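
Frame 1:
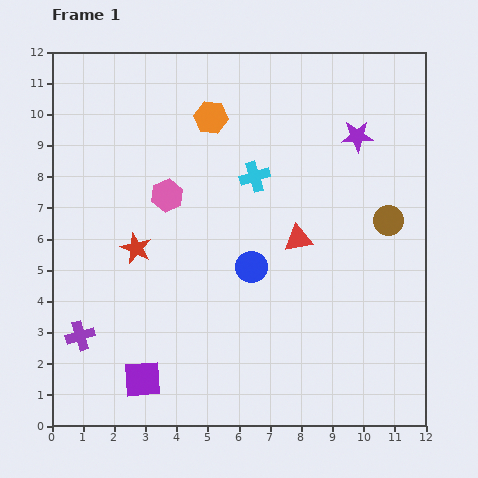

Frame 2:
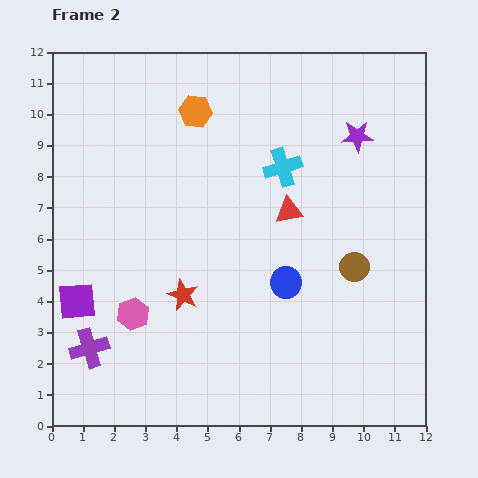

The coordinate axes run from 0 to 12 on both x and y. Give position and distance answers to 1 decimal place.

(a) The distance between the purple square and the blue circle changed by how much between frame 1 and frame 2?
+1.7

Distance in frame 1: 5.0. Distance in frame 2: 6.7.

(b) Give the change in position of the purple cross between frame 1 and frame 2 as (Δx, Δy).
(0.3, -0.4)

The purple cross was at (0.9, 2.9) in frame 1 and (1.2, 2.5) in frame 2.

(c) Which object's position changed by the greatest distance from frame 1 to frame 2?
the pink hexagon

(moved 4.0; next 3.3)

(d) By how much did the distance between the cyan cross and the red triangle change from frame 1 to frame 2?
-1.0

Distance in frame 1: 2.4. Distance in frame 2: 1.4.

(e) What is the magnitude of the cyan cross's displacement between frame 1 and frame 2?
0.9

The cyan cross moved from (6.5, 8.0) to (7.4, 8.3), a distance of √(0.9² + 0.3²) ≈ 0.9.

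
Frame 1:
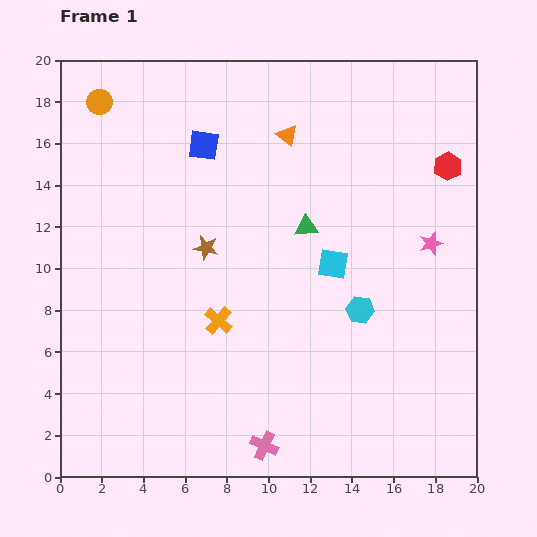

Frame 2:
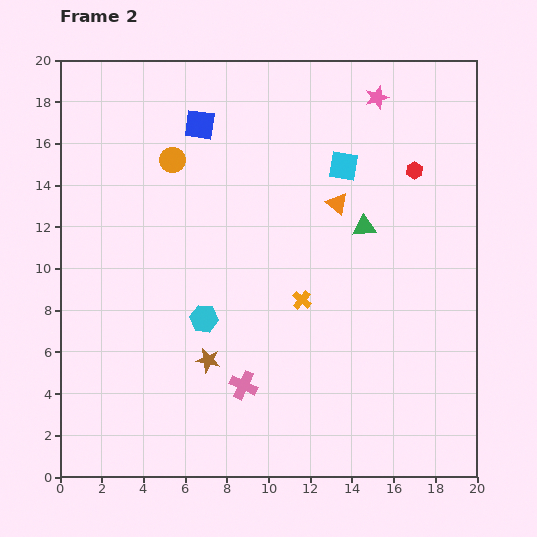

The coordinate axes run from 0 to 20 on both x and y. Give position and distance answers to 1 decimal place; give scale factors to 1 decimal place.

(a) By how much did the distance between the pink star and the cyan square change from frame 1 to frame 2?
-1.1

Distance in frame 1: 4.8. Distance in frame 2: 3.7.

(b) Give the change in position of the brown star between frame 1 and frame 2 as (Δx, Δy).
(0.1, -5.4)

The brown star was at (7.0, 11.0) in frame 1 and (7.1, 5.6) in frame 2.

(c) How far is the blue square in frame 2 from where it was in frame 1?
1.0

The blue square moved from (6.9, 15.9) to (6.7, 16.9), a distance of √(0.2² + 1.0²) ≈ 1.0.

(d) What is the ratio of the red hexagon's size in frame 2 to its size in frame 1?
0.6×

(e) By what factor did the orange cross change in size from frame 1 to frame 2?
0.7×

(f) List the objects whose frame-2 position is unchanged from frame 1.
none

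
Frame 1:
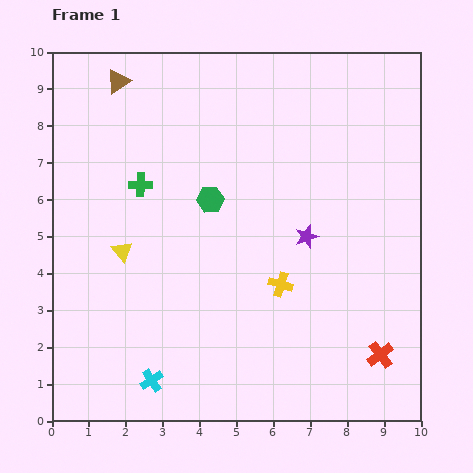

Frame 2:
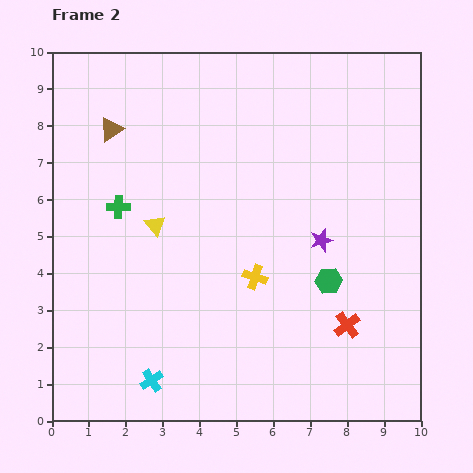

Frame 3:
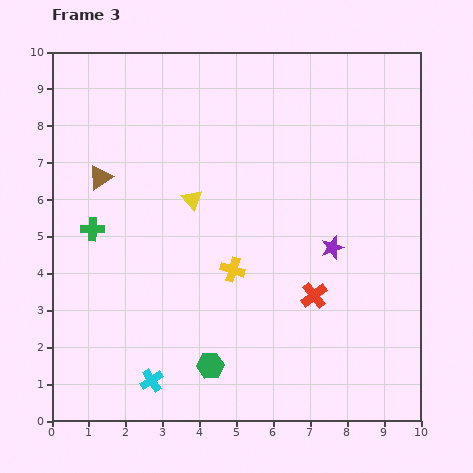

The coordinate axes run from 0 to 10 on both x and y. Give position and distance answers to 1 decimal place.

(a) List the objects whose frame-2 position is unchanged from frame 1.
the cyan cross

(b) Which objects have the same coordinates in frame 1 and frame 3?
the cyan cross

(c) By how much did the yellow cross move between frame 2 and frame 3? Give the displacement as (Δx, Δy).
(-0.6, 0.2)

The yellow cross was at (5.5, 3.9) in frame 2 and (4.9, 4.1) in frame 3.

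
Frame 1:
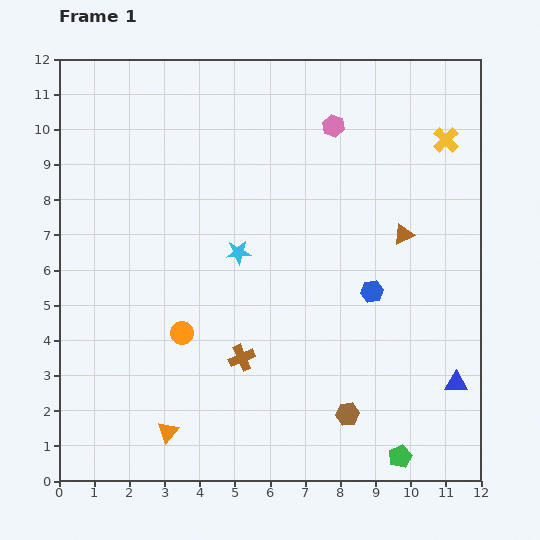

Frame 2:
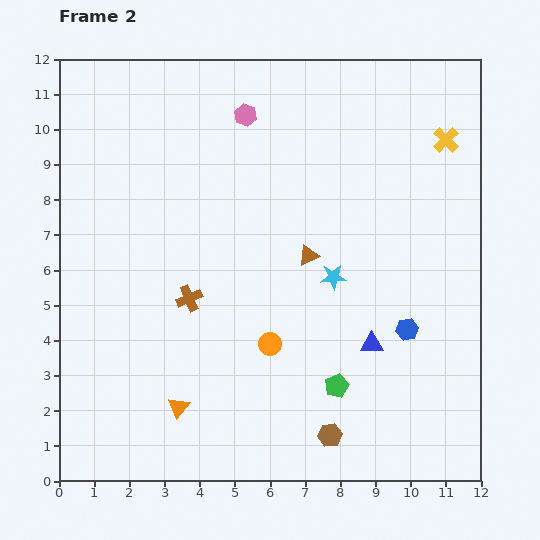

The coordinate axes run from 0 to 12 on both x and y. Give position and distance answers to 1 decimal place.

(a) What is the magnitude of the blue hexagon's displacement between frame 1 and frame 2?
1.5

The blue hexagon moved from (8.9, 5.4) to (9.9, 4.3), a distance of √(1.0² + 1.1²) ≈ 1.5.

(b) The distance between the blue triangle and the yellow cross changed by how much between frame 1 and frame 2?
-0.7

Distance in frame 1: 6.9. Distance in frame 2: 6.2.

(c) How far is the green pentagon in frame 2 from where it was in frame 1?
2.7

The green pentagon moved from (9.7, 0.7) to (7.9, 2.7), a distance of √(1.8² + 2.0²) ≈ 2.7.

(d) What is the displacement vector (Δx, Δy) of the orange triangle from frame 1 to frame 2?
(0.3, 0.7)

The orange triangle was at (3.1, 1.4) in frame 1 and (3.4, 2.1) in frame 2.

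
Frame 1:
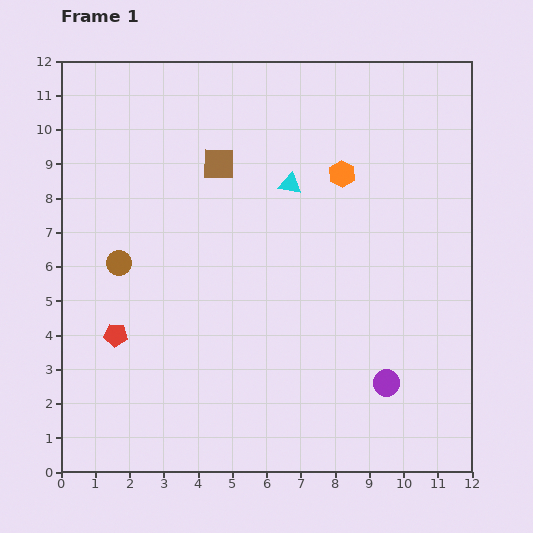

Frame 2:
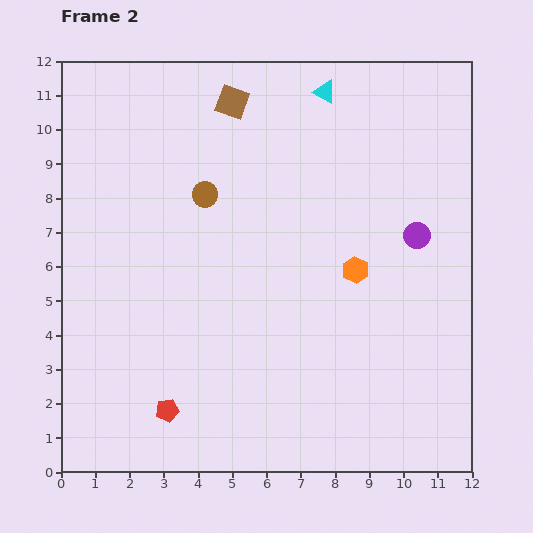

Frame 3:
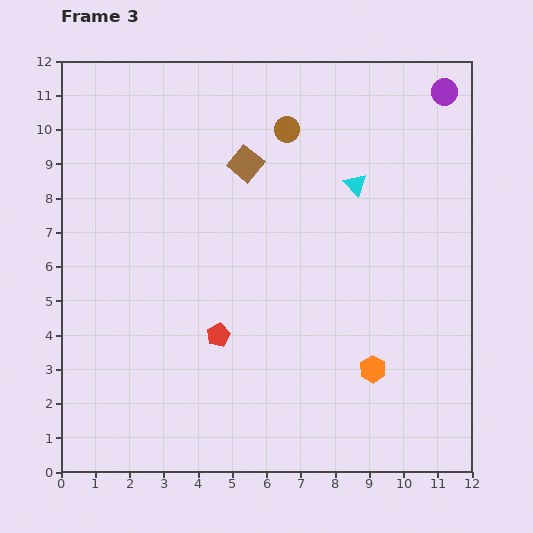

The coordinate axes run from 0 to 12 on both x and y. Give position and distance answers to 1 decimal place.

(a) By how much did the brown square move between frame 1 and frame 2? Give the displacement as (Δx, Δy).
(0.4, 1.8)

The brown square was at (4.6, 9.0) in frame 1 and (5.0, 10.8) in frame 2.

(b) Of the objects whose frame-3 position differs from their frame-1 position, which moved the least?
the brown square

(moved 0.8)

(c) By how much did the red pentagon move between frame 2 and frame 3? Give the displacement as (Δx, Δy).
(1.5, 2.2)

The red pentagon was at (3.1, 1.8) in frame 2 and (4.6, 4.0) in frame 3.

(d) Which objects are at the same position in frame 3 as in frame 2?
none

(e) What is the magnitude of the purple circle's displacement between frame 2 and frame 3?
4.3

The purple circle moved from (10.4, 6.9) to (11.2, 11.1), a distance of √(0.8² + 4.2²) ≈ 4.3.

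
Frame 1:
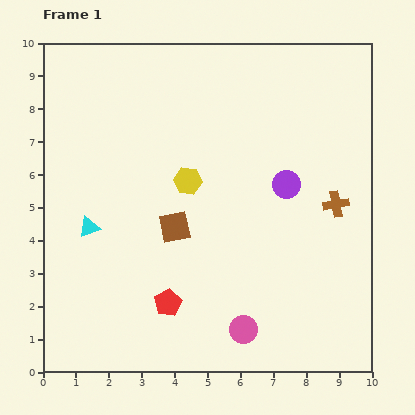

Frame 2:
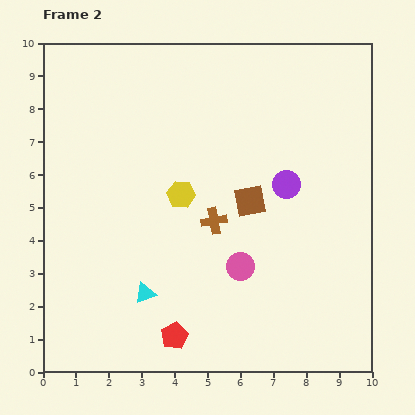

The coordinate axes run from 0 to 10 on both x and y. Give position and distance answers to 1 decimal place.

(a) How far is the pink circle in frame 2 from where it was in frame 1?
1.9

The pink circle moved from (6.1, 1.3) to (6.0, 3.2), a distance of √(0.1² + 1.9²) ≈ 1.9.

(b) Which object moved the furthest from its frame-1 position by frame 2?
the brown cross

(moved 3.7; next 2.6)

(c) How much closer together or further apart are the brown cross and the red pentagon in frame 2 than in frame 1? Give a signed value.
-2.2

Distance in frame 1: 5.9. Distance in frame 2: 3.7.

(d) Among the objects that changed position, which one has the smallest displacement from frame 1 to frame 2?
the yellow hexagon

(moved 0.4)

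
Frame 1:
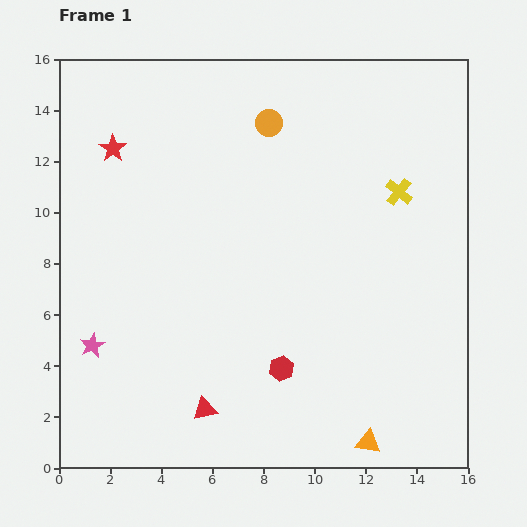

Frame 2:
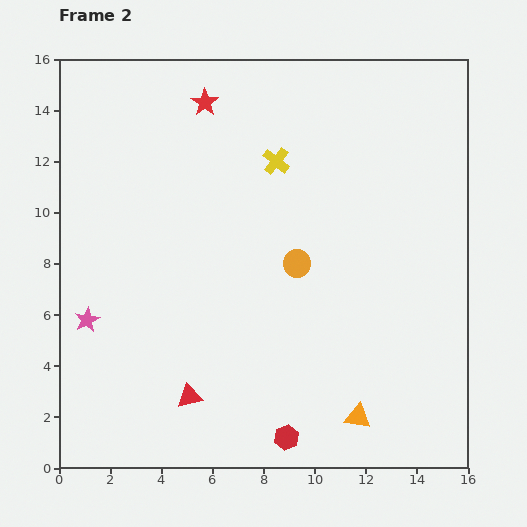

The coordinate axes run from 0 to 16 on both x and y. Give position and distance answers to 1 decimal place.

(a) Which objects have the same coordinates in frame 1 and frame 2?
none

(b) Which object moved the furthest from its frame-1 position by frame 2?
the orange circle

(moved 5.6; next 4.9)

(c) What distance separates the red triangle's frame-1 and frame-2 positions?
0.8

The red triangle moved from (5.7, 2.3) to (5.1, 2.8), a distance of √(0.6² + 0.5²) ≈ 0.8.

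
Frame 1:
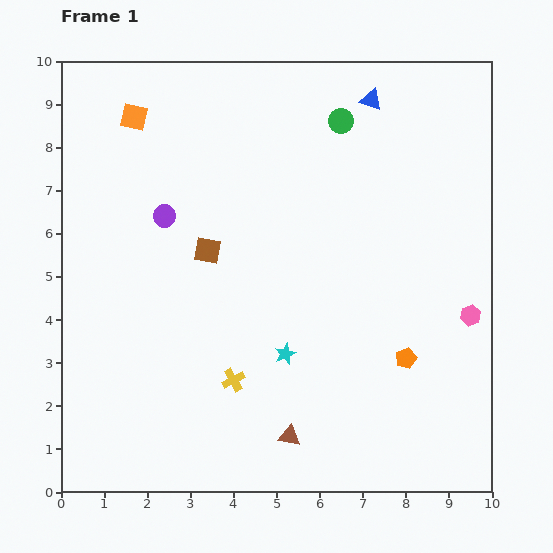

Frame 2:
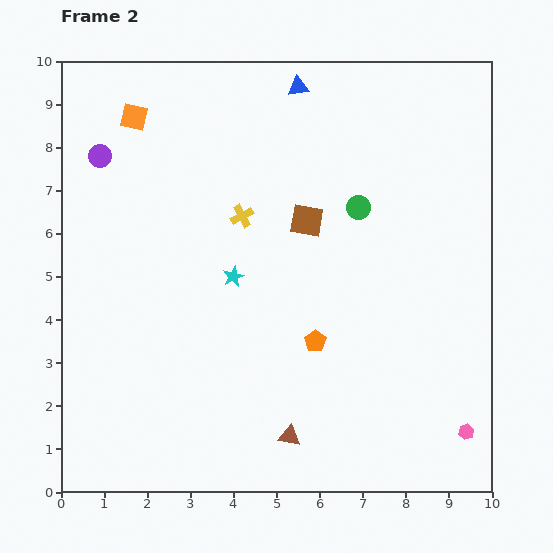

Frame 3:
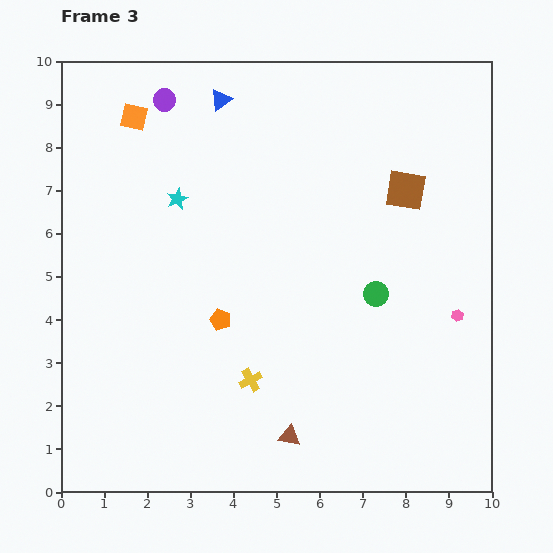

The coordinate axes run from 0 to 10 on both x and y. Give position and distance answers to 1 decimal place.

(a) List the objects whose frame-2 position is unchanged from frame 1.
the brown triangle, the orange square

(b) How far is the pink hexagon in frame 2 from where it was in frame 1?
2.7

The pink hexagon moved from (9.5, 4.1) to (9.4, 1.4), a distance of √(0.1² + 2.7²) ≈ 2.7.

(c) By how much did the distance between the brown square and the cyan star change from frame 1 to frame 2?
-0.9

Distance in frame 1: 3.0. Distance in frame 2: 2.1.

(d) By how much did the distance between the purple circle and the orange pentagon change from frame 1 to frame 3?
-1.2

Distance in frame 1: 6.5. Distance in frame 3: 5.3.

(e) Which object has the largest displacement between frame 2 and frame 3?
the yellow cross

(moved 3.8; next 2.7)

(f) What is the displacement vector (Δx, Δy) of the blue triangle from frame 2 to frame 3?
(-1.8, -0.3)

The blue triangle was at (5.5, 9.4) in frame 2 and (3.7, 9.1) in frame 3.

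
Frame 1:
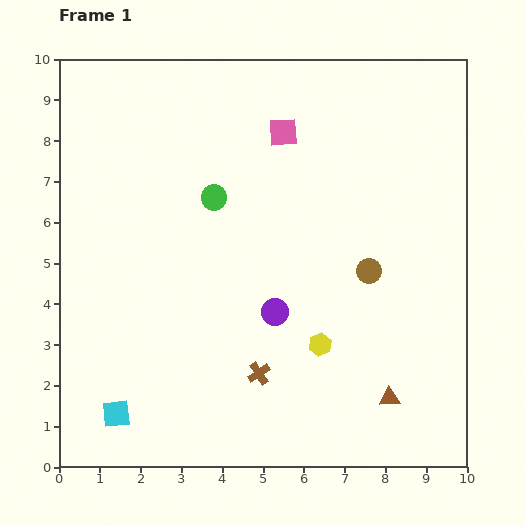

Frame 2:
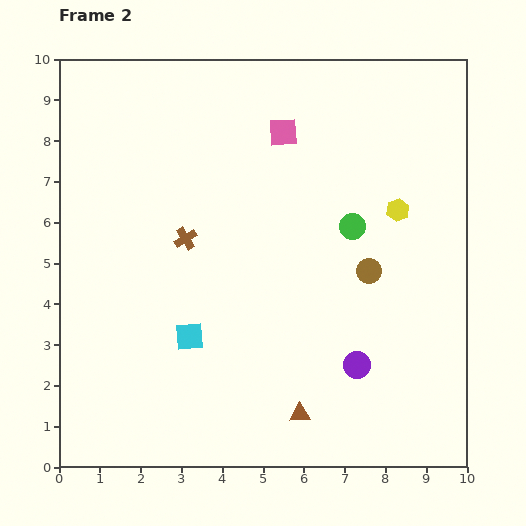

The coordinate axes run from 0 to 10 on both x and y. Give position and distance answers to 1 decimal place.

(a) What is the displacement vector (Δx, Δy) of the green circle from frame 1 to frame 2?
(3.4, -0.7)

The green circle was at (3.8, 6.6) in frame 1 and (7.2, 5.9) in frame 2.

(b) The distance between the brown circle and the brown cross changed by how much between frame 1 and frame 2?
+0.9

Distance in frame 1: 3.7. Distance in frame 2: 4.6.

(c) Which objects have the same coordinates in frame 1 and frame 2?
the pink square, the brown circle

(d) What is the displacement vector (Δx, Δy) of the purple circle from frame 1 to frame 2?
(2.0, -1.3)

The purple circle was at (5.3, 3.8) in frame 1 and (7.3, 2.5) in frame 2.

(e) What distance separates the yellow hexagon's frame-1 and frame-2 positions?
3.8

The yellow hexagon moved from (6.4, 3.0) to (8.3, 6.3), a distance of √(1.9² + 3.3²) ≈ 3.8.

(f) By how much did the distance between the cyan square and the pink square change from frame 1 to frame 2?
-2.5

Distance in frame 1: 8.0. Distance in frame 2: 5.5.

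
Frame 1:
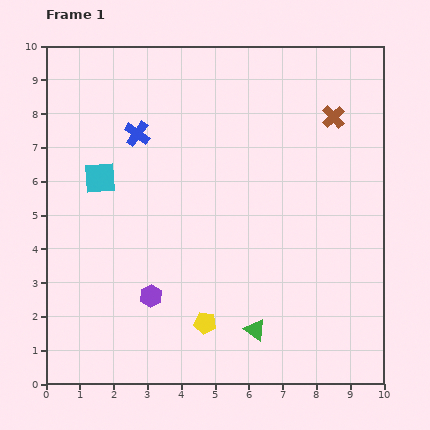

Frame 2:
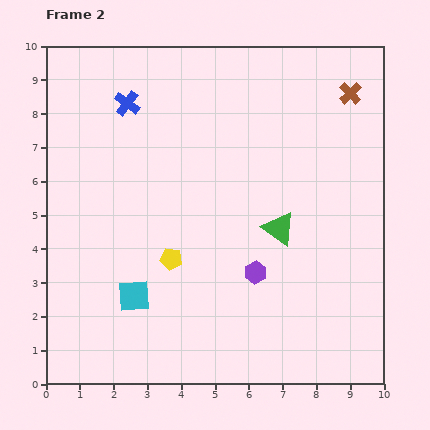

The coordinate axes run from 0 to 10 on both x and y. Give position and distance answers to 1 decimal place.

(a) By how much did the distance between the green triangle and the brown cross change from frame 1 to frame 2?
-2.2

Distance in frame 1: 6.7. Distance in frame 2: 4.5.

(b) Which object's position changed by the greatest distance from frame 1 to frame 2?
the cyan square

(moved 3.6; next 3.2)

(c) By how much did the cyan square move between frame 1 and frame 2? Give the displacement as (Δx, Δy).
(1.0, -3.5)

The cyan square was at (1.6, 6.1) in frame 1 and (2.6, 2.6) in frame 2.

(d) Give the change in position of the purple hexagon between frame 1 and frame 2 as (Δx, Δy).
(3.1, 0.7)

The purple hexagon was at (3.1, 2.6) in frame 1 and (6.2, 3.3) in frame 2.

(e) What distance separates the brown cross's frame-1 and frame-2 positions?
0.9

The brown cross moved from (8.5, 7.9) to (9.0, 8.6), a distance of √(0.5² + 0.7²) ≈ 0.9.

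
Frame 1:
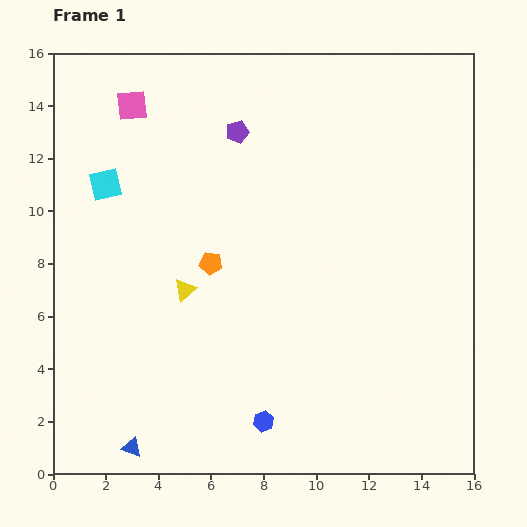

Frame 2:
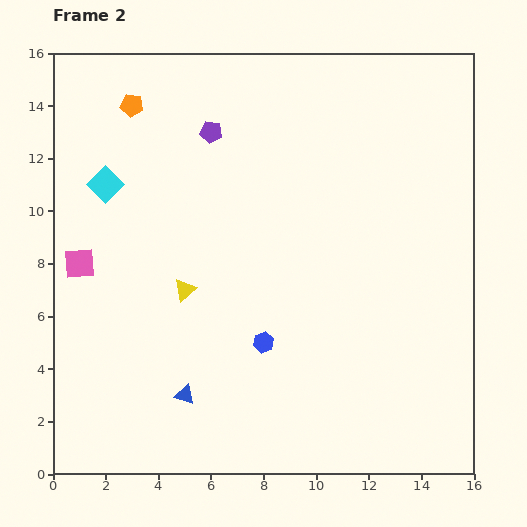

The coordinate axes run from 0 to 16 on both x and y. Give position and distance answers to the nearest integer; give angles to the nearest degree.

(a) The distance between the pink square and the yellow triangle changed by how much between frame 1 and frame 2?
-3

Distance in frame 1: 7. Distance in frame 2: 4.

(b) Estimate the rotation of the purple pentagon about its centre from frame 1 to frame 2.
25° clockwise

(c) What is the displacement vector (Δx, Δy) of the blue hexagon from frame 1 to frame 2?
(0, 3)

The blue hexagon was at (8, 2) in frame 1 and (8, 5) in frame 2.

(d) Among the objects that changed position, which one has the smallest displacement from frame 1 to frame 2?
the purple pentagon

(moved 1)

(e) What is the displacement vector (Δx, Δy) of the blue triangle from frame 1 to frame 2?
(2, 2)

The blue triangle was at (3, 1) in frame 1 and (5, 3) in frame 2.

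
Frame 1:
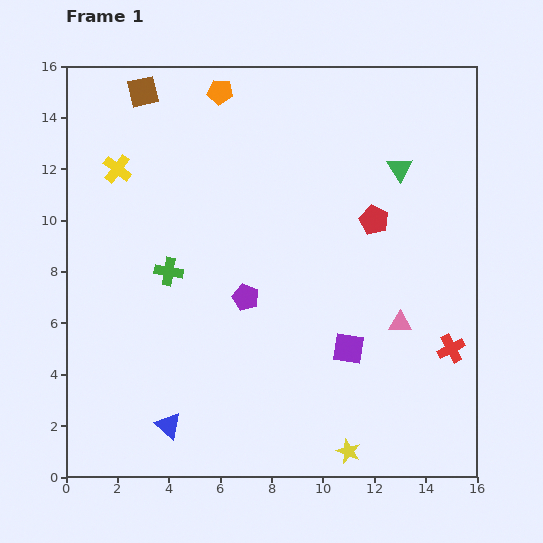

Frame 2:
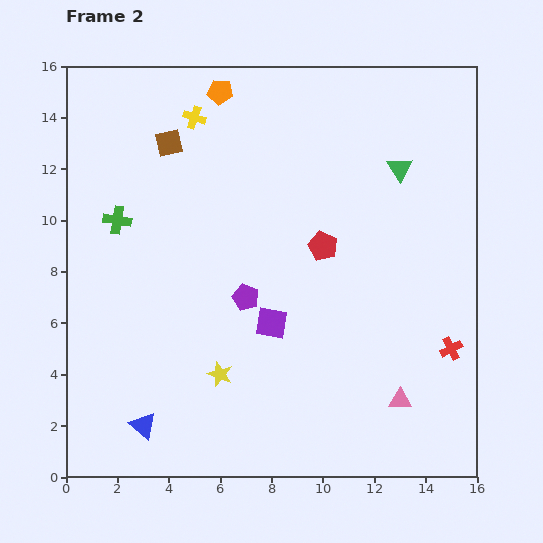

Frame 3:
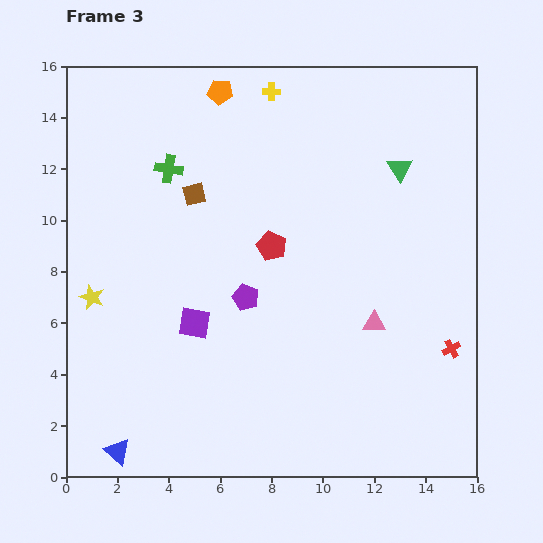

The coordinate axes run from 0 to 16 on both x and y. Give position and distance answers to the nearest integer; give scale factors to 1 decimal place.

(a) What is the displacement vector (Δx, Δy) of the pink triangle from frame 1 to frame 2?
(0, -3)

The pink triangle was at (13, 6) in frame 1 and (13, 3) in frame 2.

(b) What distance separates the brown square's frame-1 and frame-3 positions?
4

The brown square moved from (3, 15) to (5, 11), a distance of √(2² + 4²) ≈ 4.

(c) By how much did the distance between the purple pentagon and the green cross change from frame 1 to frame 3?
+3

Distance in frame 1: 3. Distance in frame 3: 6.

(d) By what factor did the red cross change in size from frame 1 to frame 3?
0.7×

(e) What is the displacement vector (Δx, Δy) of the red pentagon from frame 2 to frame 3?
(-2, 0)

The red pentagon was at (10, 9) in frame 2 and (8, 9) in frame 3.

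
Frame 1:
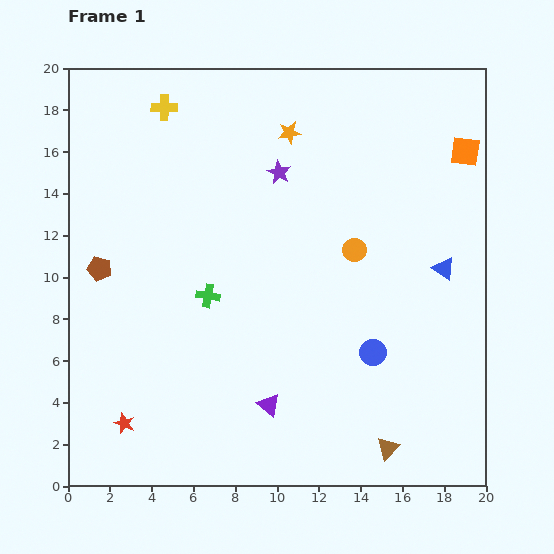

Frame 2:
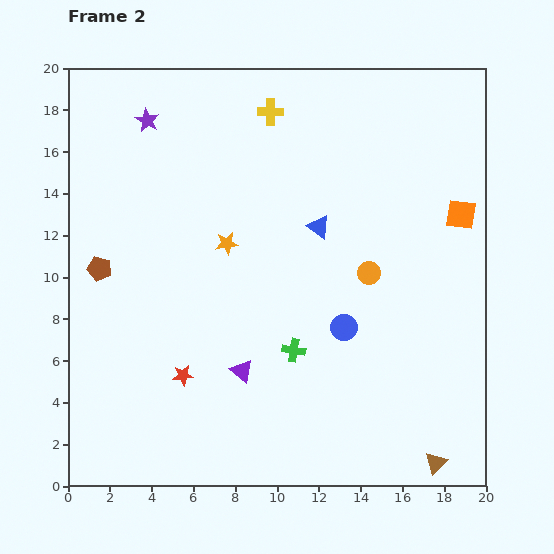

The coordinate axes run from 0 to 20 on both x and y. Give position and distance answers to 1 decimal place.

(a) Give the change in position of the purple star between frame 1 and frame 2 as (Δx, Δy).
(-6.3, 2.5)

The purple star was at (10.1, 15.0) in frame 1 and (3.8, 17.5) in frame 2.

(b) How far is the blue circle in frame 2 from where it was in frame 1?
1.8

The blue circle moved from (14.6, 6.4) to (13.2, 7.6), a distance of √(1.4² + 1.2²) ≈ 1.8.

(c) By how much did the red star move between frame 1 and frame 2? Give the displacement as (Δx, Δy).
(2.8, 2.3)

The red star was at (2.7, 3.0) in frame 1 and (5.5, 5.3) in frame 2.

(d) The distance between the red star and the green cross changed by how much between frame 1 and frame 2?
-1.9

Distance in frame 1: 7.3. Distance in frame 2: 5.4.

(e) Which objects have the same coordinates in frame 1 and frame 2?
the brown pentagon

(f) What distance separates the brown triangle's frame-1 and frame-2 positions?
2.4

The brown triangle moved from (15.3, 1.8) to (17.6, 1.1), a distance of √(2.3² + 0.7²) ≈ 2.4.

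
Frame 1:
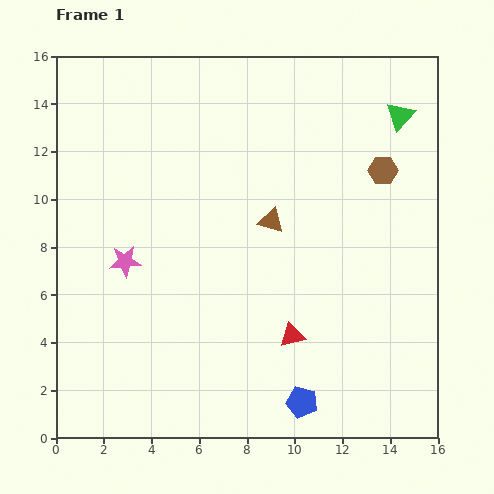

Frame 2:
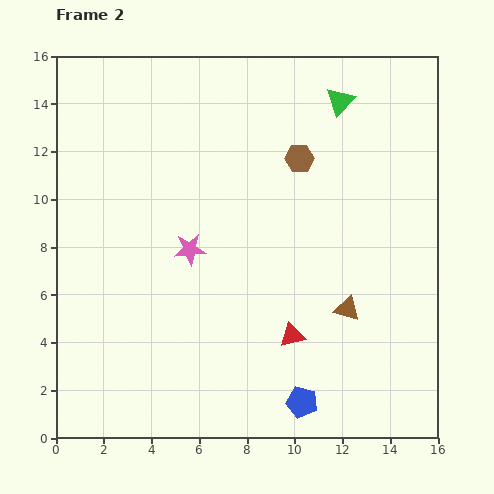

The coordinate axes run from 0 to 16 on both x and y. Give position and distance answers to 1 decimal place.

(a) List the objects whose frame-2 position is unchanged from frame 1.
the red triangle, the blue pentagon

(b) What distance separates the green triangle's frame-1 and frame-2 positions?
2.6

The green triangle moved from (14.4, 13.5) to (11.9, 14.1), a distance of √(2.5² + 0.6²) ≈ 2.6.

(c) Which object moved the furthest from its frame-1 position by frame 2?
the brown triangle

(moved 4.9; next 3.5)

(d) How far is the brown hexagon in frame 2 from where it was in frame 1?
3.5

The brown hexagon moved from (13.7, 11.2) to (10.2, 11.7), a distance of √(3.5² + 0.5²) ≈ 3.5.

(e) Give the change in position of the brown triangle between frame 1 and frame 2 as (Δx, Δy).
(3.2, -3.7)

The brown triangle was at (9.0, 9.1) in frame 1 and (12.2, 5.4) in frame 2.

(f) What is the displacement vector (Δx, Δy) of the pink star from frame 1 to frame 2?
(2.7, 0.5)

The pink star was at (2.9, 7.4) in frame 1 and (5.6, 7.9) in frame 2.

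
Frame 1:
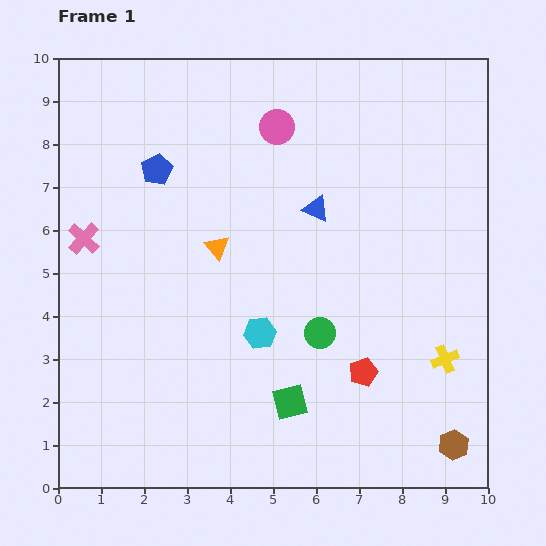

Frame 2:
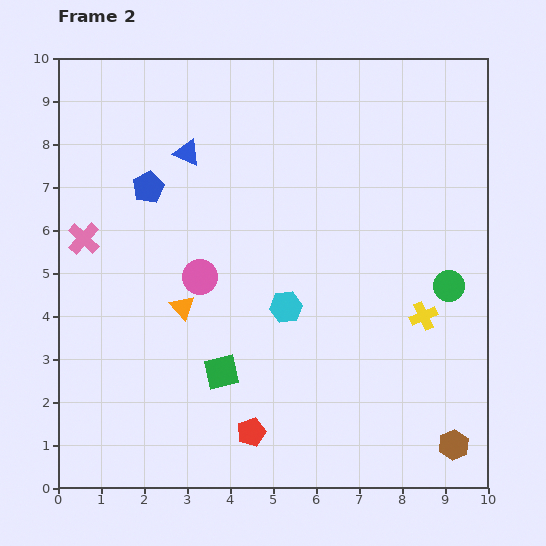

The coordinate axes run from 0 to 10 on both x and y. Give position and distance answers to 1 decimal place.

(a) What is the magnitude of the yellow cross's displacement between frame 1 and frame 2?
1.1

The yellow cross moved from (9.0, 3.0) to (8.5, 4.0), a distance of √(0.5² + 1.0²) ≈ 1.1.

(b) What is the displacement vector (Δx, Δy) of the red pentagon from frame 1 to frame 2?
(-2.6, -1.4)

The red pentagon was at (7.1, 2.7) in frame 1 and (4.5, 1.3) in frame 2.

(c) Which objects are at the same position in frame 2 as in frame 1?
the pink cross, the brown hexagon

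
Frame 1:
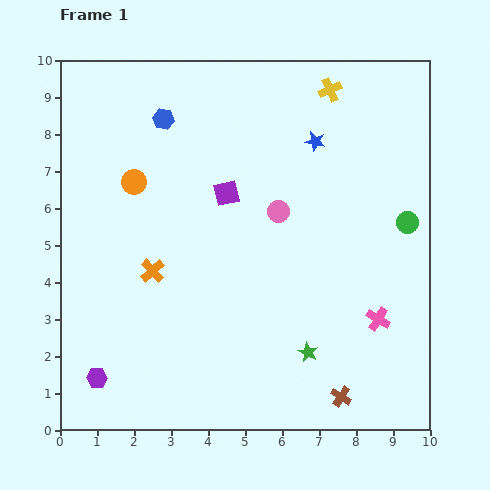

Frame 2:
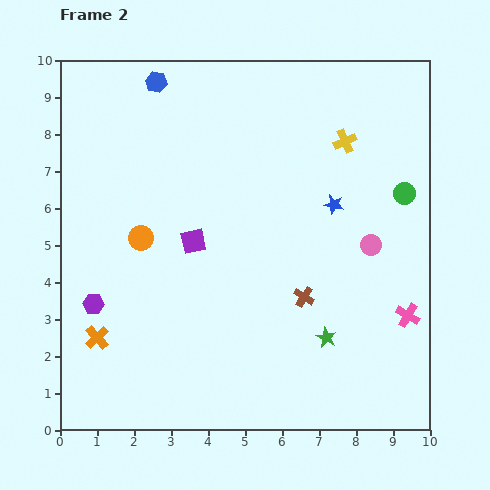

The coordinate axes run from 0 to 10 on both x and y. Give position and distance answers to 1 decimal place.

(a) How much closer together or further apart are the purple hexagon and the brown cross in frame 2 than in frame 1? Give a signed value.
-0.9

Distance in frame 1: 6.6. Distance in frame 2: 5.7.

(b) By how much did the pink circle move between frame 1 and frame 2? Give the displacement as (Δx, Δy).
(2.5, -0.9)

The pink circle was at (5.9, 5.9) in frame 1 and (8.4, 5.0) in frame 2.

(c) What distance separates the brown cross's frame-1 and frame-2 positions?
2.9

The brown cross moved from (7.6, 0.9) to (6.6, 3.6), a distance of √(1.0² + 2.7²) ≈ 2.9.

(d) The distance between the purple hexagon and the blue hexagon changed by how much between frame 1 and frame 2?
-1.0

Distance in frame 1: 7.2. Distance in frame 2: 6.2.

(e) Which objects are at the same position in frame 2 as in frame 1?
none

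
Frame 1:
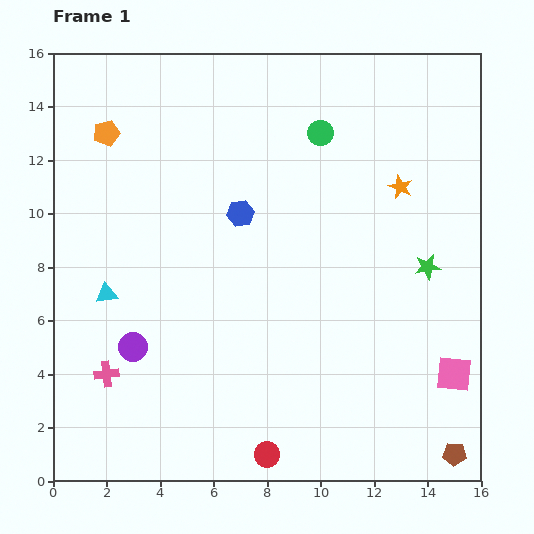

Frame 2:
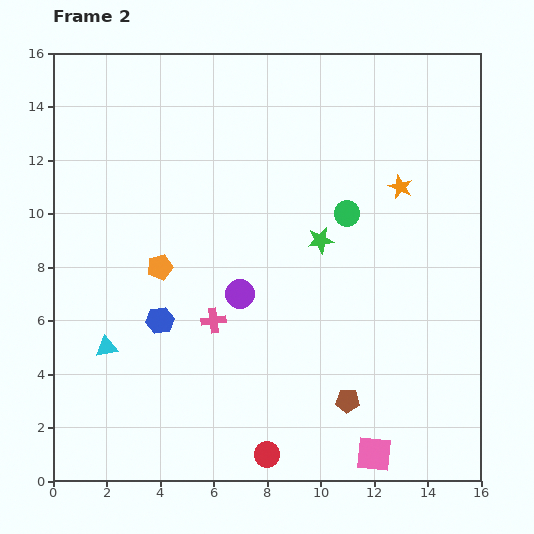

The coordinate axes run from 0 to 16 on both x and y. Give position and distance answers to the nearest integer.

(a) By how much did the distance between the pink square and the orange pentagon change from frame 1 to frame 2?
-5

Distance in frame 1: 16. Distance in frame 2: 11.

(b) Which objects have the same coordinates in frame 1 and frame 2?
the orange star, the red circle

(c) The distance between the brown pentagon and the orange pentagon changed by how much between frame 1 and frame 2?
-9

Distance in frame 1: 18. Distance in frame 2: 9.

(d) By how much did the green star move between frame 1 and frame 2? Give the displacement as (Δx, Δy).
(-4, 1)

The green star was at (14, 8) in frame 1 and (10, 9) in frame 2.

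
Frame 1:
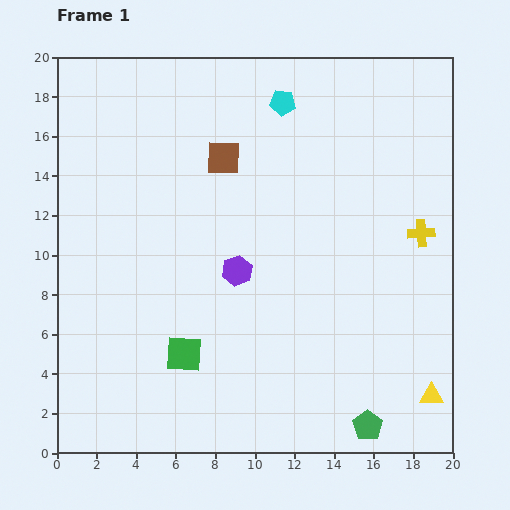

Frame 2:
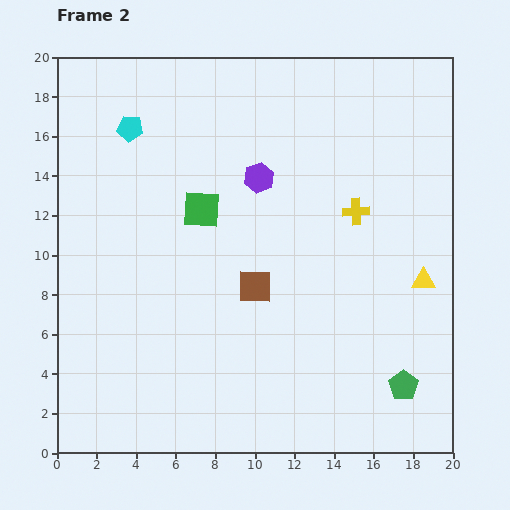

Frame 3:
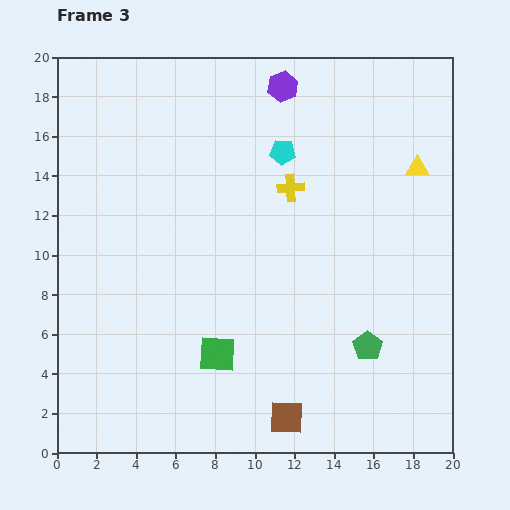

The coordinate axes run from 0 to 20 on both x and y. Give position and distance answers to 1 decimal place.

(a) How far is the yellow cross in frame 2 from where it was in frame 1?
3.5

The yellow cross moved from (18.4, 11.1) to (15.1, 12.2), a distance of √(3.3² + 1.1²) ≈ 3.5.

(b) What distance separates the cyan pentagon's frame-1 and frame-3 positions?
2.5

The cyan pentagon moved from (11.4, 17.7) to (11.4, 15.2), a distance of √(0.0² + 2.5²) ≈ 2.5.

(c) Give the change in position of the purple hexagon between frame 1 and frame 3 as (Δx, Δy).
(2.3, 9.3)

The purple hexagon was at (9.1, 9.2) in frame 1 and (11.4, 18.5) in frame 3.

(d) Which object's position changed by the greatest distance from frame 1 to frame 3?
the brown square

(moved 13.5; next 11.5)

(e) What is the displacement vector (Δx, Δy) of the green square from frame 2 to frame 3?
(0.8, -7.3)

The green square was at (7.3, 12.3) in frame 2 and (8.1, 5.0) in frame 3.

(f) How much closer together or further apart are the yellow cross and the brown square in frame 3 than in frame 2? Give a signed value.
+5.2

Distance in frame 2: 6.4. Distance in frame 3: 11.6.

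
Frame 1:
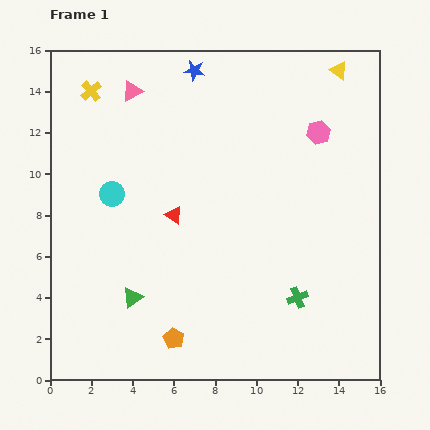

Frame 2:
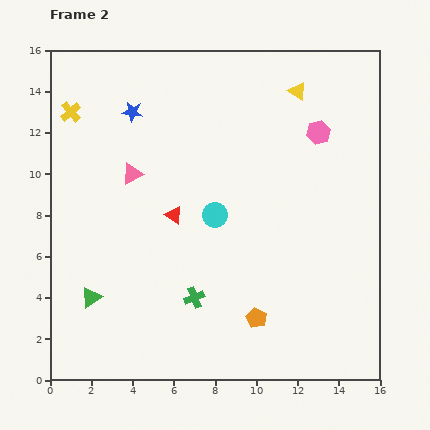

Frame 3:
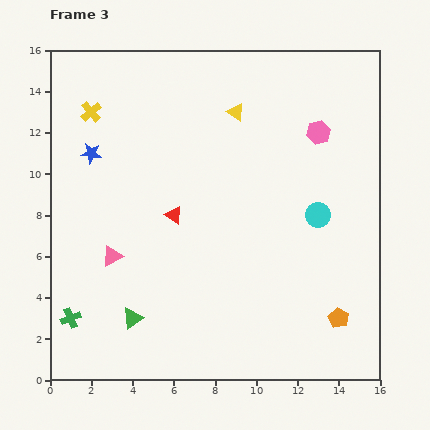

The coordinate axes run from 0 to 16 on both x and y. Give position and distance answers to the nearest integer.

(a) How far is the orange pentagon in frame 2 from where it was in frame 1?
4

The orange pentagon moved from (6, 2) to (10, 3), a distance of √(4² + 1²) ≈ 4.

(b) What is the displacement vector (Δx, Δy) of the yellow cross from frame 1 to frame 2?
(-1, -1)

The yellow cross was at (2, 14) in frame 1 and (1, 13) in frame 2.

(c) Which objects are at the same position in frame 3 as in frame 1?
the red triangle, the pink hexagon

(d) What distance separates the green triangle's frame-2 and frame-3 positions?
2

The green triangle moved from (2, 4) to (4, 3), a distance of √(2² + 1²) ≈ 2.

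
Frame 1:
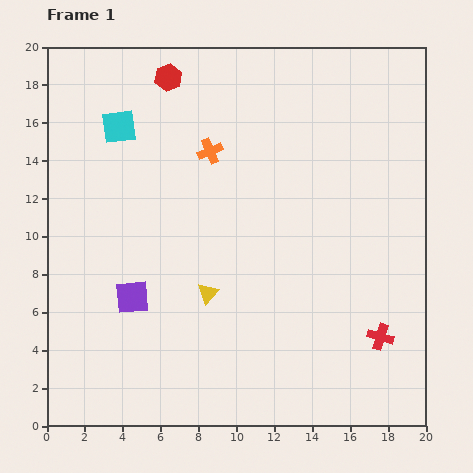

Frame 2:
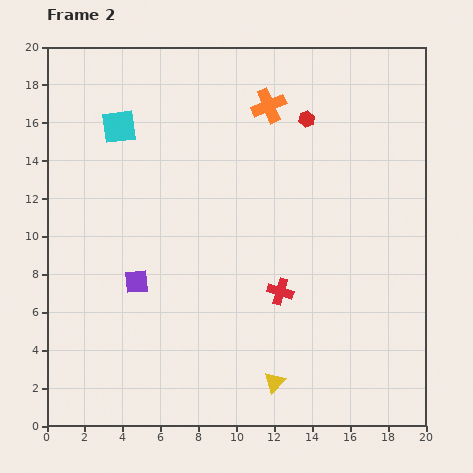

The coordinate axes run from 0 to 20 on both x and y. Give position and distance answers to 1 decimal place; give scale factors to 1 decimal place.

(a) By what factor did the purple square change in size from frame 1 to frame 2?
0.7×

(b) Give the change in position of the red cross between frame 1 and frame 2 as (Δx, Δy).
(-5.3, 2.4)

The red cross was at (17.6, 4.7) in frame 1 and (12.3, 7.1) in frame 2.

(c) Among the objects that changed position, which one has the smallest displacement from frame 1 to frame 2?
the purple square

(moved 0.8)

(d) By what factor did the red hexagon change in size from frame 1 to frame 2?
0.6×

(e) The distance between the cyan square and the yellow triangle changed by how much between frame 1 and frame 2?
+5.8

Distance in frame 1: 10.0. Distance in frame 2: 15.8.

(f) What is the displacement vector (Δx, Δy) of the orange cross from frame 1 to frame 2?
(3.1, 2.4)

The orange cross was at (8.6, 14.5) in frame 1 and (11.7, 16.9) in frame 2.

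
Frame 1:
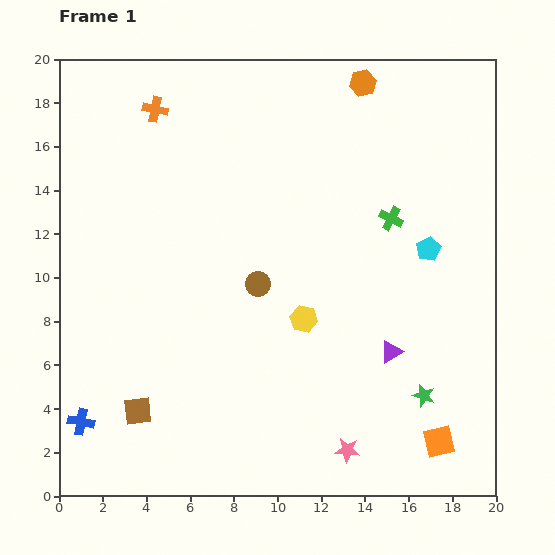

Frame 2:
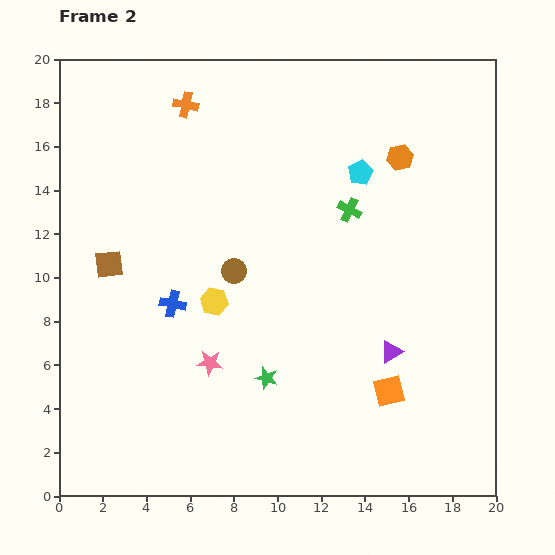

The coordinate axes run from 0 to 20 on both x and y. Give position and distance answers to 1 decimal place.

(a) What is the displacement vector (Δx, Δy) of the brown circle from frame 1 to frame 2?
(-1.1, 0.6)

The brown circle was at (9.1, 9.7) in frame 1 and (8.0, 10.3) in frame 2.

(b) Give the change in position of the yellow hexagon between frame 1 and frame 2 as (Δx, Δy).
(-4.1, 0.8)

The yellow hexagon was at (11.2, 8.1) in frame 1 and (7.1, 8.9) in frame 2.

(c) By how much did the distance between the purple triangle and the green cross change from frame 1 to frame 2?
+0.7

Distance in frame 1: 6.1. Distance in frame 2: 6.8.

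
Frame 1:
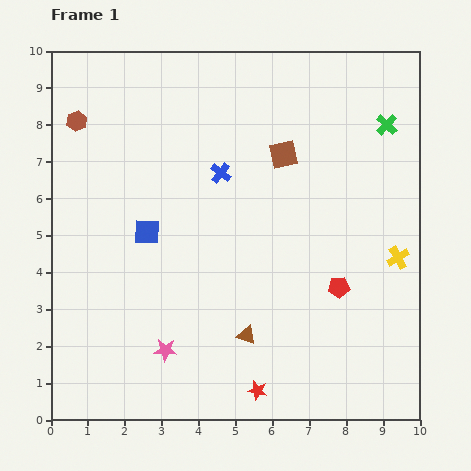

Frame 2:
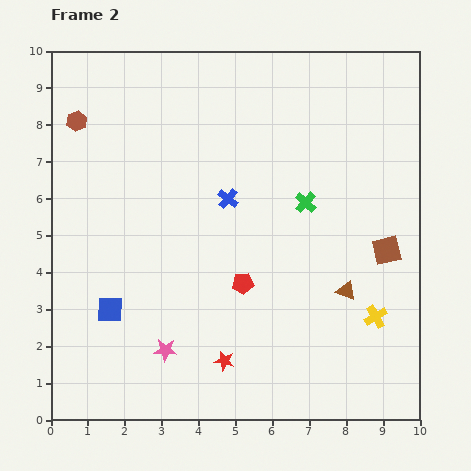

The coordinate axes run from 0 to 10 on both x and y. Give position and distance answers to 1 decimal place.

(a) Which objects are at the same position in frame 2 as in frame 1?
the pink star, the brown hexagon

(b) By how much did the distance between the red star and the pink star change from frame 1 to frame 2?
-1.1

Distance in frame 1: 2.7. Distance in frame 2: 1.6.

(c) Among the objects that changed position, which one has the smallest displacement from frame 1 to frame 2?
the blue cross

(moved 0.7)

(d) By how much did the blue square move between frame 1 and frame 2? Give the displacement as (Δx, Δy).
(-1.0, -2.1)

The blue square was at (2.6, 5.1) in frame 1 and (1.6, 3.0) in frame 2.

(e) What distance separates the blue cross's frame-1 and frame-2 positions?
0.7

The blue cross moved from (4.6, 6.7) to (4.8, 6.0), a distance of √(0.2² + 0.7²) ≈ 0.7.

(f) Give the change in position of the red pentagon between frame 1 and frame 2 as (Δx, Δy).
(-2.6, 0.1)

The red pentagon was at (7.8, 3.6) in frame 1 and (5.2, 3.7) in frame 2.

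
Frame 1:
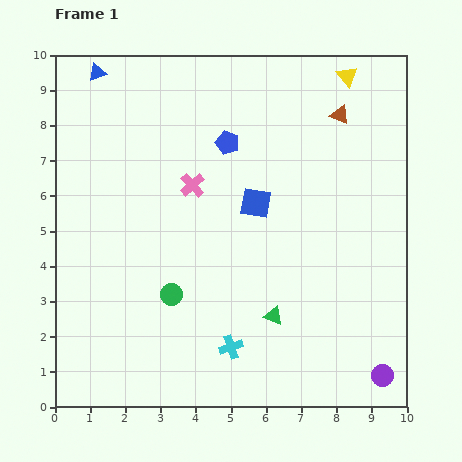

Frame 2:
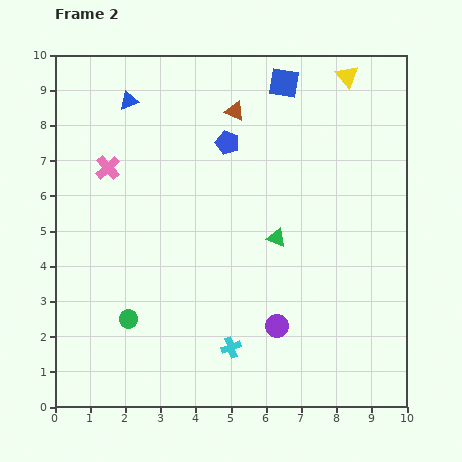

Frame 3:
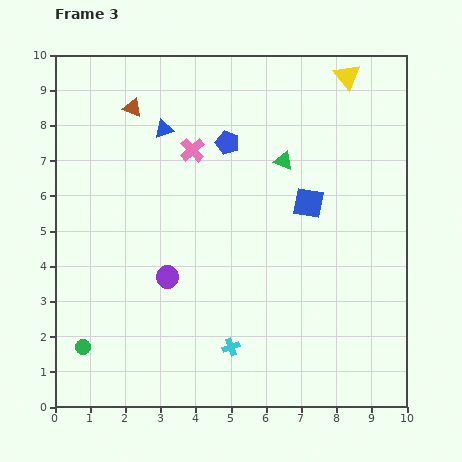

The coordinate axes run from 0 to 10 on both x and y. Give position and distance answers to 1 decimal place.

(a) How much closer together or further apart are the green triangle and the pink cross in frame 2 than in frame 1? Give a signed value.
+0.8

Distance in frame 1: 4.4. Distance in frame 2: 5.2.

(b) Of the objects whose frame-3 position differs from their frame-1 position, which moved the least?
the pink cross

(moved 1.0)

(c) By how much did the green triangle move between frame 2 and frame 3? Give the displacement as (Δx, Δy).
(0.2, 2.2)

The green triangle was at (6.3, 4.8) in frame 2 and (6.5, 7.0) in frame 3.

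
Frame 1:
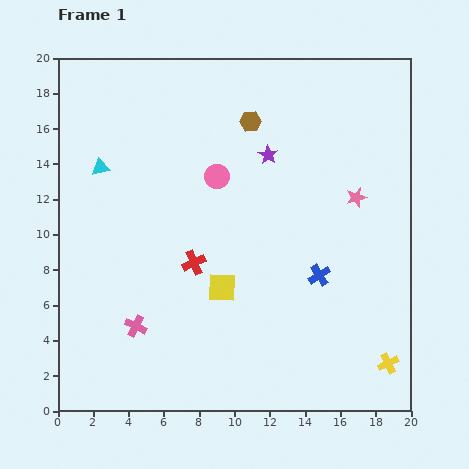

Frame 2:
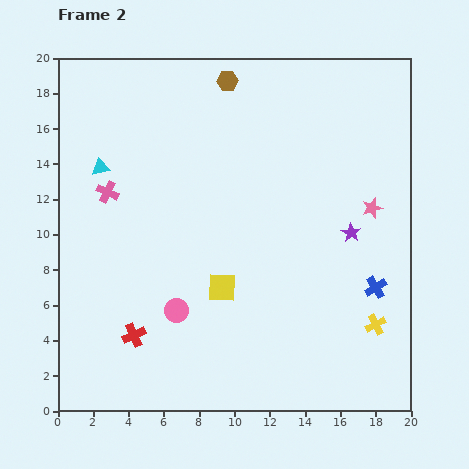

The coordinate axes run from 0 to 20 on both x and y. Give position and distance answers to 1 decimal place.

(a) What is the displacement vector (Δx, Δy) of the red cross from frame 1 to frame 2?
(-3.4, -4.1)

The red cross was at (7.7, 8.4) in frame 1 and (4.3, 4.3) in frame 2.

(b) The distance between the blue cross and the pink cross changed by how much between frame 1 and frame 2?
+5.3

Distance in frame 1: 10.8. Distance in frame 2: 16.1.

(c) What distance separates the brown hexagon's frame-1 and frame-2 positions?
2.6

The brown hexagon moved from (10.9, 16.4) to (9.6, 18.7), a distance of √(1.3² + 2.3²) ≈ 2.6.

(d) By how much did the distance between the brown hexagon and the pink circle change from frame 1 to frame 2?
+9.7

Distance in frame 1: 3.6. Distance in frame 2: 13.3.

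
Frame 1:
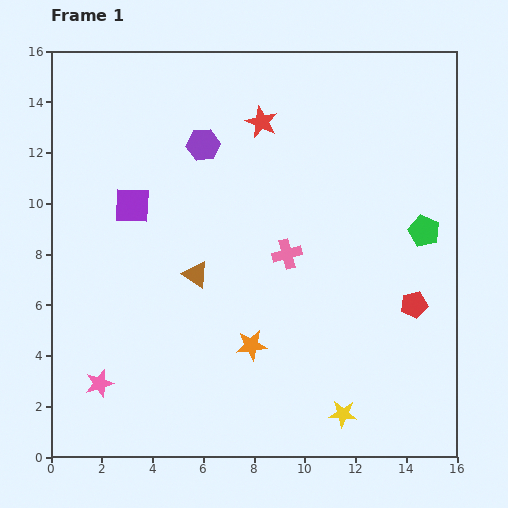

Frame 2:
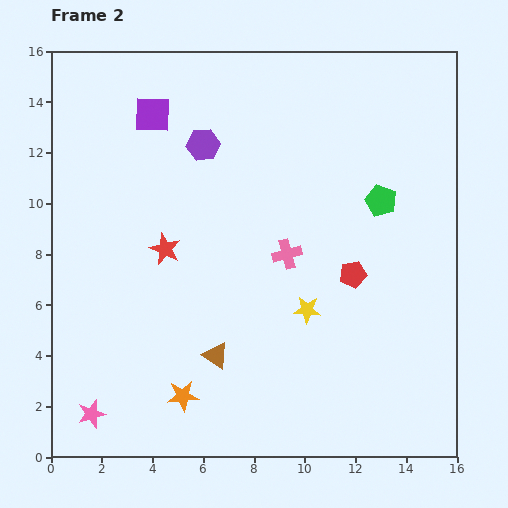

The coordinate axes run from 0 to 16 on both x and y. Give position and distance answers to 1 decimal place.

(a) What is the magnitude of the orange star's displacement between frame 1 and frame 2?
3.4

The orange star moved from (7.9, 4.4) to (5.2, 2.4), a distance of √(2.7² + 2.0²) ≈ 3.4.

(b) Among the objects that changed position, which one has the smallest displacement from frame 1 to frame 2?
the pink star

(moved 1.2)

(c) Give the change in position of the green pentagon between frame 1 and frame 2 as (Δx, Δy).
(-1.7, 1.2)

The green pentagon was at (14.7, 8.9) in frame 1 and (13.0, 10.1) in frame 2.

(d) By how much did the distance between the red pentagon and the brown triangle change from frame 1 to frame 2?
-2.4

Distance in frame 1: 8.7. Distance in frame 2: 6.3.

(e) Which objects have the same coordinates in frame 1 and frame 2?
the pink cross, the purple hexagon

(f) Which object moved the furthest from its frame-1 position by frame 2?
the red star

(moved 6.3; next 4.3)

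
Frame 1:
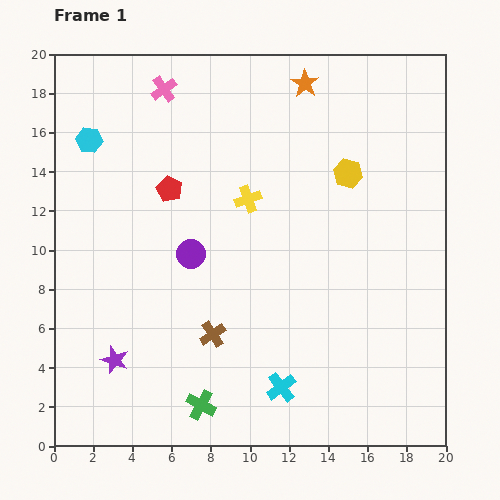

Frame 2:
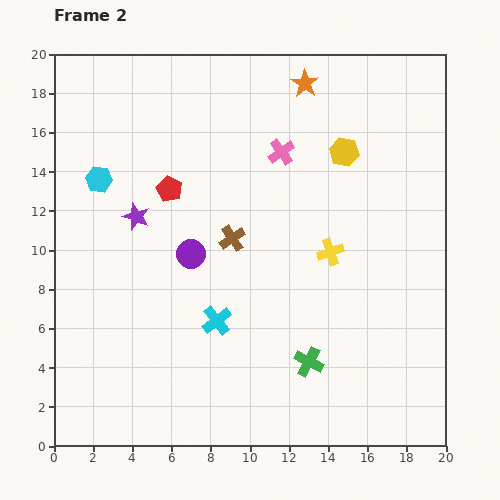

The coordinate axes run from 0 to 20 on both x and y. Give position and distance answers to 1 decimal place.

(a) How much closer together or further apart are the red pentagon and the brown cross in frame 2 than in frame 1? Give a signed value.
-3.6

Distance in frame 1: 7.7. Distance in frame 2: 4.1.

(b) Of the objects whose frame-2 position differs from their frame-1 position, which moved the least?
the yellow hexagon

(moved 1.1)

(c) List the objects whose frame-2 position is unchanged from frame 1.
the orange star, the purple circle, the red pentagon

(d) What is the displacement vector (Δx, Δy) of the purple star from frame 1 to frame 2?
(1.1, 7.3)

The purple star was at (3.1, 4.4) in frame 1 and (4.2, 11.7) in frame 2.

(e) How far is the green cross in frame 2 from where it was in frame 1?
5.9

The green cross moved from (7.5, 2.1) to (13.0, 4.3), a distance of √(5.5² + 2.2²) ≈ 5.9.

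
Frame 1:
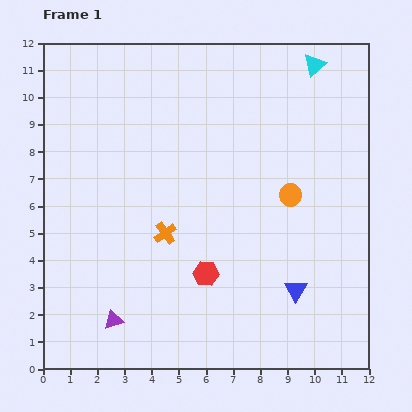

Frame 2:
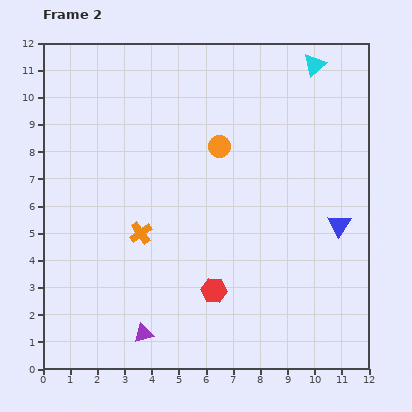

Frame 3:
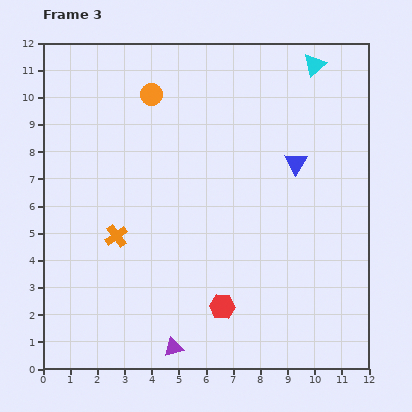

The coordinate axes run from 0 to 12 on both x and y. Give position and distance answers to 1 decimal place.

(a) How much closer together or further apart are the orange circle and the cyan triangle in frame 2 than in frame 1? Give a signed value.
-0.3

Distance in frame 1: 4.9. Distance in frame 2: 4.6.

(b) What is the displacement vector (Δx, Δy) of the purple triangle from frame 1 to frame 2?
(1.1, -0.5)

The purple triangle was at (2.6, 1.8) in frame 1 and (3.7, 1.3) in frame 2.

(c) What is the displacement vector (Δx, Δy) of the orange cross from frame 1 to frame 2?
(-0.9, 0.0)

The orange cross was at (4.5, 5.0) in frame 1 and (3.6, 5.0) in frame 2.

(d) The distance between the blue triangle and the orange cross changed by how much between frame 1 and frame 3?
+1.9

Distance in frame 1: 5.2. Distance in frame 3: 7.1.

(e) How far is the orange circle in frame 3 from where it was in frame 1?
6.3

The orange circle moved from (9.1, 6.4) to (4.0, 10.1), a distance of √(5.1² + 3.7²) ≈ 6.3.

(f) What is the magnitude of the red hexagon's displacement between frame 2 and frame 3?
0.7

The red hexagon moved from (6.3, 2.9) to (6.6, 2.3), a distance of √(0.3² + 0.6²) ≈ 0.7.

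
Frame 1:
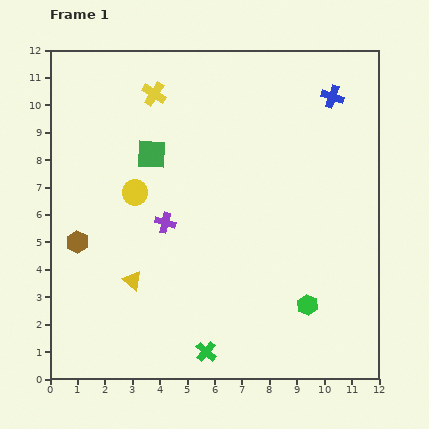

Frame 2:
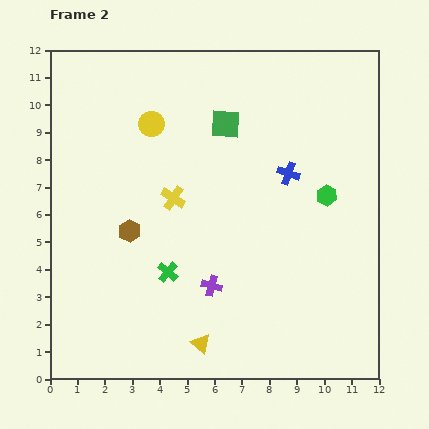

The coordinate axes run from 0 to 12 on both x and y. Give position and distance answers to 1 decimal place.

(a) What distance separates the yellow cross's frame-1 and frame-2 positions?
3.9

The yellow cross moved from (3.8, 10.4) to (4.5, 6.6), a distance of √(0.7² + 3.8²) ≈ 3.9.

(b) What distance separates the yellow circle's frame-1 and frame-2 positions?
2.6

The yellow circle moved from (3.1, 6.8) to (3.7, 9.3), a distance of √(0.6² + 2.5²) ≈ 2.6.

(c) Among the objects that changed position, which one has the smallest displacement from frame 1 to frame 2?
the brown hexagon

(moved 1.9)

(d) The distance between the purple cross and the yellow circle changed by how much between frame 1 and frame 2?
+4.7

Distance in frame 1: 1.6. Distance in frame 2: 6.3.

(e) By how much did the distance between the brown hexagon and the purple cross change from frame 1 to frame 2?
+0.3

Distance in frame 1: 3.3. Distance in frame 2: 3.6.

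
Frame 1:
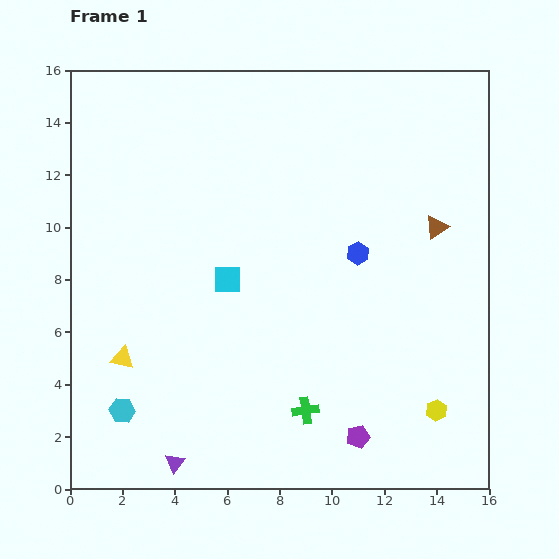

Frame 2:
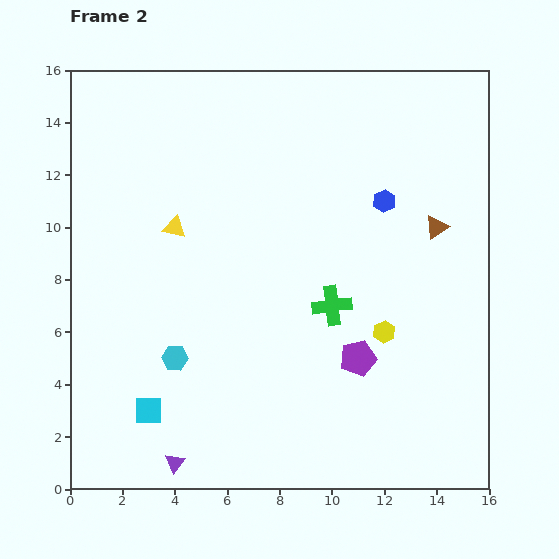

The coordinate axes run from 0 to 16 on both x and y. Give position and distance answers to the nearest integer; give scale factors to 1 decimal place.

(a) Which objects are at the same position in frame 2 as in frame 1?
the brown triangle, the purple triangle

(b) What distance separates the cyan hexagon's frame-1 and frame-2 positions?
3

The cyan hexagon moved from (2, 3) to (4, 5), a distance of √(2² + 2²) ≈ 3.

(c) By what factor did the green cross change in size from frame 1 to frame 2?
1.5×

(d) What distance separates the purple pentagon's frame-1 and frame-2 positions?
3

The purple pentagon moved from (11, 2) to (11, 5), a distance of √(0² + 3²) ≈ 3.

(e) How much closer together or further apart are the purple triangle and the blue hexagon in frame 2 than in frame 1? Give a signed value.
+2

Distance in frame 1: 11. Distance in frame 2: 13.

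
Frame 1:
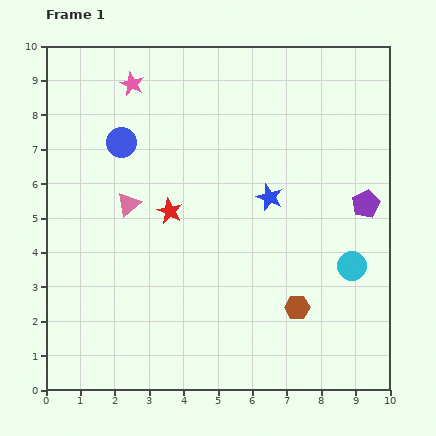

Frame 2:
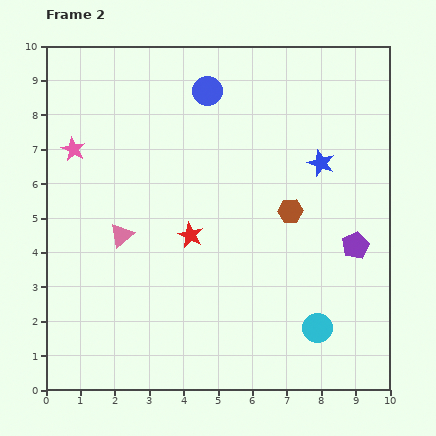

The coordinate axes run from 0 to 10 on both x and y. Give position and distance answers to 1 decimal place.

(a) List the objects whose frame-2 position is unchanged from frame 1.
none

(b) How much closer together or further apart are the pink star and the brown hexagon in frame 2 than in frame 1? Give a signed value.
-1.5

Distance in frame 1: 8.1. Distance in frame 2: 6.6.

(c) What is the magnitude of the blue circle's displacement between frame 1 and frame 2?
2.9

The blue circle moved from (2.2, 7.2) to (4.7, 8.7), a distance of √(2.5² + 1.5²) ≈ 2.9.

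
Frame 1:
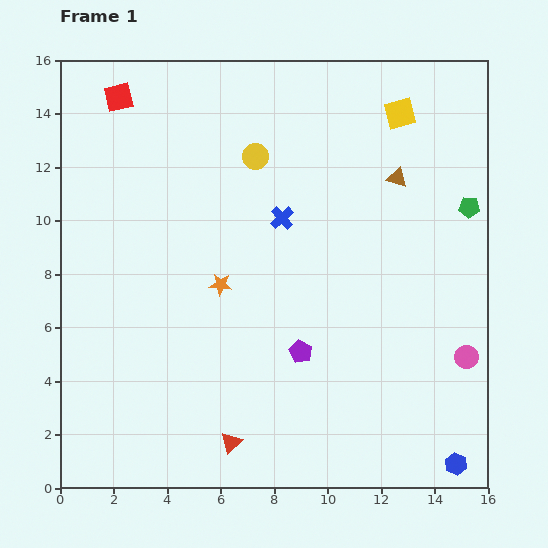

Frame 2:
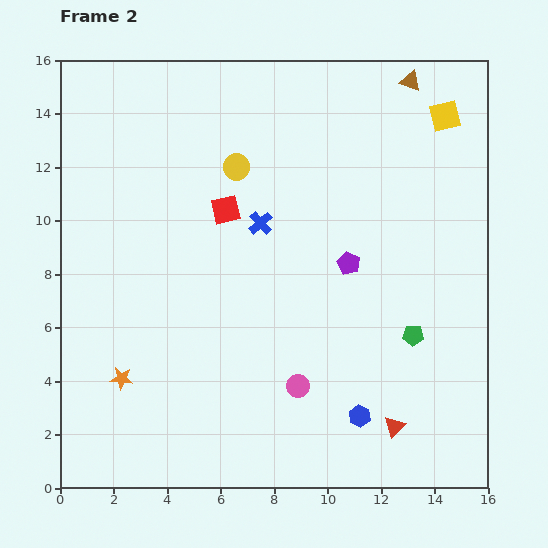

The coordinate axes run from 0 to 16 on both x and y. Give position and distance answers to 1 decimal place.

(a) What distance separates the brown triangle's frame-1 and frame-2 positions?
3.6

The brown triangle moved from (12.6, 11.6) to (13.1, 15.2), a distance of √(0.5² + 3.6²) ≈ 3.6.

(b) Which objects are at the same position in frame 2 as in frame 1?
none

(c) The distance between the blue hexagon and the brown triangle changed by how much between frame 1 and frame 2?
+1.7

Distance in frame 1: 10.9. Distance in frame 2: 12.6.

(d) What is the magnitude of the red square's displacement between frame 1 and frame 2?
5.8

The red square moved from (2.2, 14.6) to (6.2, 10.4), a distance of √(4.0² + 4.2²) ≈ 5.8.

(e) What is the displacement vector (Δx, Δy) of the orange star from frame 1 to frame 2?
(-3.7, -3.5)

The orange star was at (6.0, 7.6) in frame 1 and (2.3, 4.1) in frame 2.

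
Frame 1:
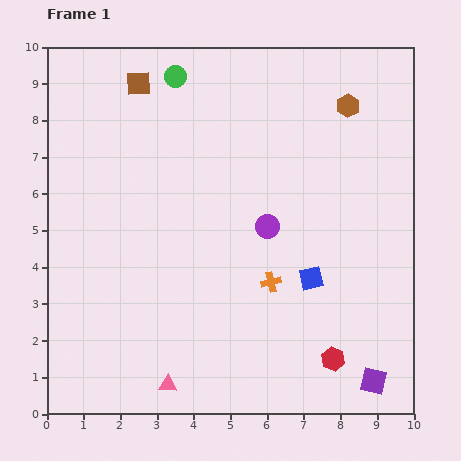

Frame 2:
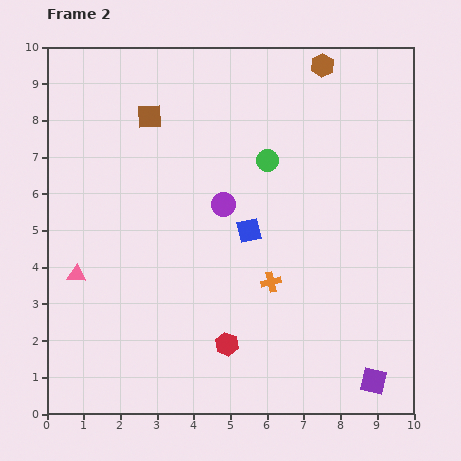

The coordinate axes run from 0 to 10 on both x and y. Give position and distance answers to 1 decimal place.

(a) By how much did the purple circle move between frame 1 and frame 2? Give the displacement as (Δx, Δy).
(-1.2, 0.6)

The purple circle was at (6.0, 5.1) in frame 1 and (4.8, 5.7) in frame 2.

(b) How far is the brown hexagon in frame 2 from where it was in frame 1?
1.3

The brown hexagon moved from (8.2, 8.4) to (7.5, 9.5), a distance of √(0.7² + 1.1²) ≈ 1.3.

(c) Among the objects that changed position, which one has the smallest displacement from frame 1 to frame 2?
the brown square

(moved 0.9)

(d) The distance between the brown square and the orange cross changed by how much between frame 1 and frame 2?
-0.9

Distance in frame 1: 6.5. Distance in frame 2: 5.6.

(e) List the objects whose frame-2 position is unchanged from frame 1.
the orange cross, the purple square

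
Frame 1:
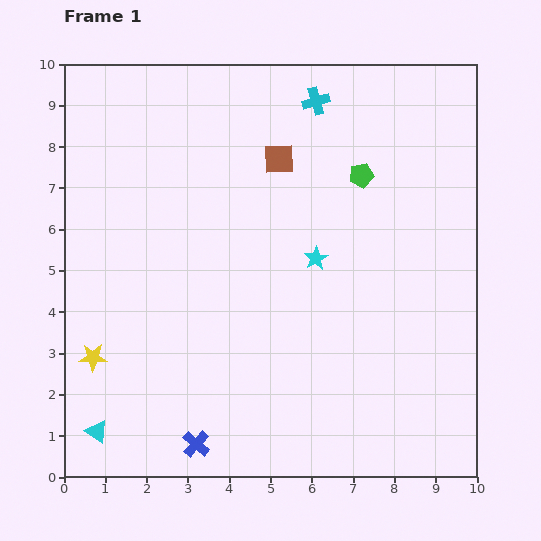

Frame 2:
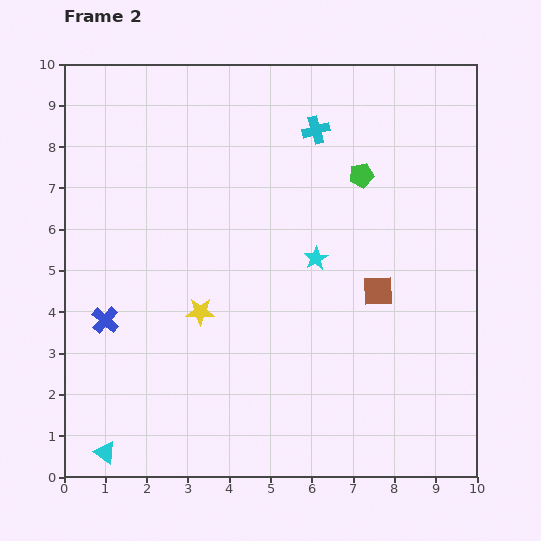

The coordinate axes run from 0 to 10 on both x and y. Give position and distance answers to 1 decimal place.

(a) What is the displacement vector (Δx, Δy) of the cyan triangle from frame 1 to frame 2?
(0.2, -0.5)

The cyan triangle was at (0.8, 1.1) in frame 1 and (1.0, 0.6) in frame 2.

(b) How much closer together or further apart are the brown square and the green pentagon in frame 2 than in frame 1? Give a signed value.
+0.8

Distance in frame 1: 2.0. Distance in frame 2: 2.8.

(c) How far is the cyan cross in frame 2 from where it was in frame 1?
0.7

The cyan cross moved from (6.1, 9.1) to (6.1, 8.4), a distance of √(0.0² + 0.7²) ≈ 0.7.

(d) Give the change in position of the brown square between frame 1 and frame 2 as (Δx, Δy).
(2.4, -3.2)

The brown square was at (5.2, 7.7) in frame 1 and (7.6, 4.5) in frame 2.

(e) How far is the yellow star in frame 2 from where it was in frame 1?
2.8

The yellow star moved from (0.7, 2.9) to (3.3, 4.0), a distance of √(2.6² + 1.1²) ≈ 2.8.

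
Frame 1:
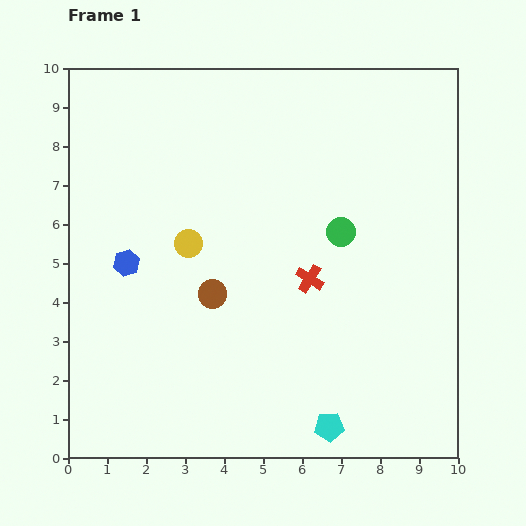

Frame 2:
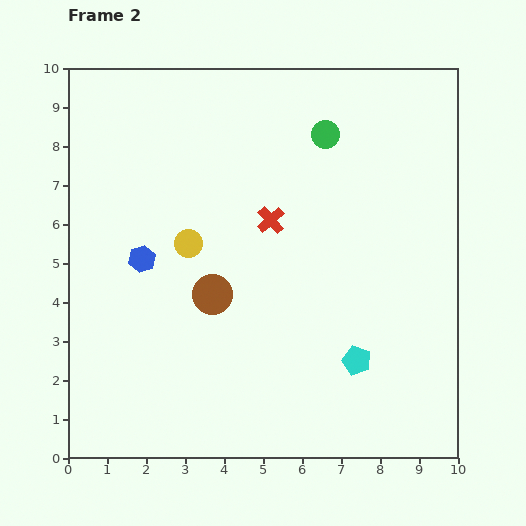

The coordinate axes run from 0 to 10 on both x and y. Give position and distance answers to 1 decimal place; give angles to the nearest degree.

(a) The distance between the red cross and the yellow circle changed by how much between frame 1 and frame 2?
-1.0

Distance in frame 1: 3.2. Distance in frame 2: 2.2.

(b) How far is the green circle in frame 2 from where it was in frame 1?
2.5

The green circle moved from (7.0, 5.8) to (6.6, 8.3), a distance of √(0.4² + 2.5²) ≈ 2.5.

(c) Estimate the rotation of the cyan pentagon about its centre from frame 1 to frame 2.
22° clockwise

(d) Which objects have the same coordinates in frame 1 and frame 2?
the brown circle, the yellow circle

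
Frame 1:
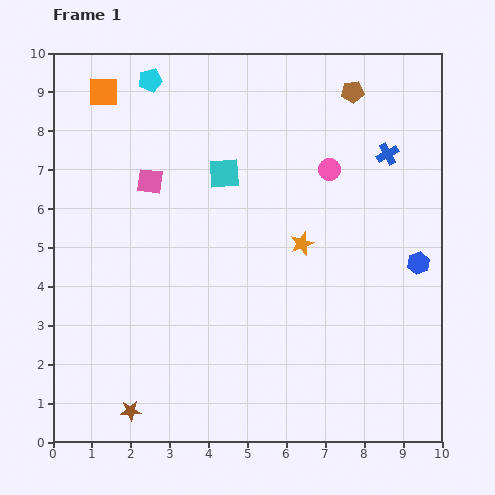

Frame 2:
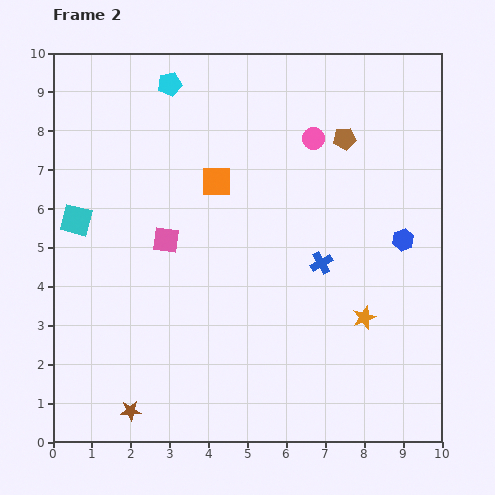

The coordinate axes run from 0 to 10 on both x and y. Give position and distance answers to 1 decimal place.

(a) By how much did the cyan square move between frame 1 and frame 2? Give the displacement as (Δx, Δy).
(-3.8, -1.2)

The cyan square was at (4.4, 6.9) in frame 1 and (0.6, 5.7) in frame 2.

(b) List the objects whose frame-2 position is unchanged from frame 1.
the brown star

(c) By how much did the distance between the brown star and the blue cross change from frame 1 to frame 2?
-3.1

Distance in frame 1: 9.3. Distance in frame 2: 6.2.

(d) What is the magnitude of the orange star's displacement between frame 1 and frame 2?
2.5

The orange star moved from (6.4, 5.1) to (8.0, 3.2), a distance of √(1.6² + 1.9²) ≈ 2.5.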